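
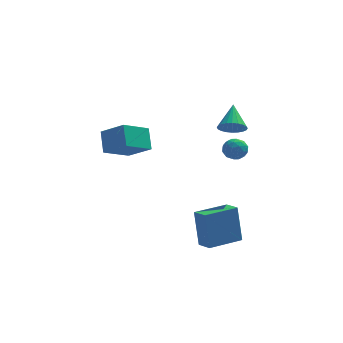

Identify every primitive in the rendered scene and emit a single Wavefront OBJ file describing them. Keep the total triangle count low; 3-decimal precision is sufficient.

v 2.036 2.476 -0.363
v 2.598 2.226 0.021
v 1.582 1.394 -0.401
v 2.144 1.144 -0.017
v 1.657 1.581 0.296
v 1.937 2.249 0.32
v 2.243 1.371 -0.7
v 2.523 2.039 -0.676
v 2.726 1.543 -0.187
v 2.364 1.673 0.428
v 1.816 1.947 -0.808
v 1.454 2.077 -0.193
v 2.357 2.446 -0.167
v 1.823 1.174 -0.213
v 1.537 1.431 -0.029
v 1.867 1.284 0.197
v 1.968 2.46 0.008
v 2.299 2.313 0.234
v 1.745 1.934 0.395
v 1.881 1.307 -0.614
v 2.212 1.16 -0.388
v 2.313 2.336 -0.577
v 2.643 2.189 -0.351
v 2.435 1.686 -0.775
v 2.763 1.898 -0.064
v 2.496 1.262 -0.087
v 2.554 1.395 -0.488
v 2.719 1.788 -0.473
v 2.55 1.974 0.298
v 2.283 1.338 0.275
v 1.996 1.595 0.459
v 2.161 1.988 0.473
v 2.625 1.572 0.175
v 1.897 2.282 -0.655
v 1.63 1.646 -0.678
v 2.019 1.632 -0.853
v 2.184 2.025 -0.839
v 1.684 2.358 -0.293
v 1.417 1.722 -0.316
v 1.461 1.832 0.093
v 1.626 2.225 0.108
v 1.555 2.048 -0.555
v -4.682 -1.786 1.778
v -3.553 -2.514 2.648
v -4.799 -0.834 2.728
v -3.67 -1.561 3.597
v -3.43 -0.819 0.963
v -2.301 -1.546 1.832
v -3.547 0.134 1.912
v -2.418 -0.594 2.782
v 1.976 2.596 0.955
v 2.312 3.024 0.369
v 2.104 3.904 1.985
v 2.01 3.088 0.325
v 1.702 3.077 0.378
v 1.436 2.993 0.518
v 1.253 2.848 0.724
v 1.179 2.665 0.966
v 1.227 2.471 1.206
v 1.389 2.296 1.408
v 1.64 2.167 1.541
v 1.943 2.103 1.585
v 2.25 2.115 1.532
v 2.516 2.199 1.392
v 2.7 2.344 1.185
v 2.773 2.527 0.944
v 2.725 2.721 0.704
v 2.564 2.895 0.502
v 0.044 -2.126 -4.872
v -0.178 -1.558 -2.82
v 1.746 -1.138 -4.961
v 1.524 -0.571 -2.909
v 0.536 -2.949 -4.591
v 0.314 -2.382 -2.539
v 2.238 -1.962 -4.68
v 2.016 -1.394 -2.628
f 1 38 17
f 38 12 41
f 17 41 6
f 38 41 17
f 1 17 13
f 17 6 18
f 13 18 2
f 17 18 13
f 1 13 22
f 13 2 23
f 22 23 8
f 13 23 22
f 1 22 34
f 22 8 37
f 34 37 11
f 22 37 34
f 1 34 38
f 34 11 42
f 38 42 12
f 34 42 38
f 2 18 29
f 18 6 32
f 29 32 10
f 18 32 29
f 6 41 19
f 41 12 40
f 19 40 5
f 41 40 19
f 12 42 39
f 42 11 35
f 39 35 3
f 42 35 39
f 11 37 36
f 37 8 24
f 36 24 7
f 37 24 36
f 8 23 28
f 23 2 25
f 28 25 9
f 23 25 28
f 4 30 16
f 30 10 31
f 16 31 5
f 30 31 16
f 4 16 14
f 16 5 15
f 14 15 3
f 16 15 14
f 4 14 21
f 14 3 20
f 21 20 7
f 14 20 21
f 4 21 26
f 21 7 27
f 26 27 9
f 21 27 26
f 4 26 30
f 26 9 33
f 30 33 10
f 26 33 30
f 5 31 19
f 31 10 32
f 19 32 6
f 31 32 19
f 3 15 39
f 15 5 40
f 39 40 12
f 15 40 39
f 7 20 36
f 20 3 35
f 36 35 11
f 20 35 36
f 9 27 28
f 27 7 24
f 28 24 8
f 27 24 28
f 10 33 29
f 33 9 25
f 29 25 2
f 33 25 29
f 44 46 43
f 47 44 43
f 43 46 45
f 45 47 43
f 44 50 46
f 48 44 47
f 48 50 44
f 46 50 45
f 49 47 45
f 45 50 49
f 49 48 47
f 50 48 49
f 52 51 54
f 52 54 53
f 54 51 55
f 54 55 53
f 55 51 56
f 55 56 53
f 56 51 57
f 56 57 53
f 57 51 58
f 57 58 53
f 58 51 59
f 58 59 53
f 59 51 60
f 59 60 53
f 60 51 61
f 60 61 53
f 61 51 62
f 61 62 53
f 62 51 63
f 62 63 53
f 63 51 64
f 63 64 53
f 64 51 65
f 64 65 53
f 65 51 66
f 65 66 53
f 66 51 67
f 66 67 53
f 67 51 68
f 67 68 53
f 68 51 52
f 68 52 53
f 70 72 69
f 73 70 69
f 69 72 71
f 71 73 69
f 70 76 72
f 74 70 73
f 74 76 70
f 72 76 71
f 75 73 71
f 71 76 75
f 75 74 73
f 76 74 75



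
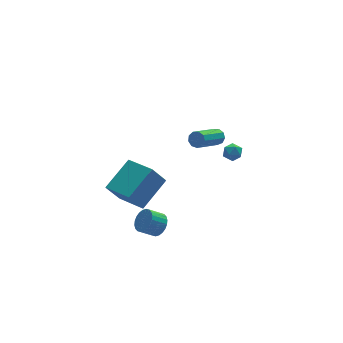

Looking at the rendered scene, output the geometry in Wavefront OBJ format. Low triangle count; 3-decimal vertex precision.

v 3.705 3.943 1.332
v 4.054 3.772 1.735
v 2.405 2.886 2.791
v 2.055 3.057 2.388
v 3.92 4.121 1.817
v 2.27 3.236 2.874
v 3.685 4.387 1.673
v 2.035 3.501 2.729
v 3.459 4.445 1.368
v 1.809 3.559 2.425
v 3.348 4.268 1.047
v 1.699 3.382 2.104
v 3.405 3.939 0.859
v 1.755 3.053 1.916
v 3.601 3.612 0.892
v 1.951 2.726 1.949
v 3.847 3.44 1.131
v 2.197 2.554 2.187
v 4.026 3.503 1.464
v 2.376 2.617 2.52
v -3.3 -2.152 2.724
v -4.069 -2.106 3.929
v -3.94 -0.351 2.247
v -4.709 -0.305 3.452
v -1.611 -1.275 3.768
v -2.38 -1.229 4.973
v -2.251 0.526 3.291
v -3.02 0.572 4.496
v 3.713 2.789 1.159
v 4.32 2.631 1.028
v 3.54 1.829 1.512
v 4.147 1.671 1.381
v 4.018 2.083 1.855
v 4.125 2.676 1.637
v 3.735 1.784 0.903
v 3.842 2.377 0.685
v 4.334 2.01 0.87
v 4.509 2.195 1.458
v 3.351 2.265 1.082
v 3.526 2.45 1.67
v -2.316 -1.867 0.64
v -1.92 -2.174 1.198
v -2.748 -2.08 1.838
v -3.144 -1.773 1.28
v -1.86 -1.89 1.235
v -2.687 -1.796 1.874
v -1.869 -1.603 1.181
v -2.696 -1.509 1.82
v -1.946 -1.356 1.045
v -2.773 -1.261 1.684
v -2.079 -1.186 0.847
v -2.907 -1.092 1.486
v -2.249 -1.121 0.618
v -3.076 -1.026 1.257
v -2.428 -1.168 0.392
v -3.256 -1.074 1.031
v -2.591 -1.323 0.204
v -3.419 -1.228 0.843
v -2.712 -1.56 0.082
v -3.54 -1.466 0.722
v -2.773 -1.844 0.046
v -3.6 -1.75 0.685
v -2.764 -2.131 0.1
v -3.591 -2.037 0.739
v -2.687 -2.379 0.236
v -3.514 -2.284 0.875
v -2.553 -2.548 0.434
v -3.381 -2.454 1.073
v -2.384 -2.614 0.663
v -3.211 -2.519 1.302
v -2.204 -2.566 0.889
v -3.032 -2.472 1.528
v -2.041 -2.412 1.077
v -2.869 -2.317 1.716
f 2 1 5
f 2 5 3
f 3 5 6
f 3 6 4
f 5 1 7
f 5 7 6
f 6 7 8
f 6 8 4
f 7 1 9
f 7 9 8
f 8 9 10
f 8 10 4
f 9 1 11
f 9 11 10
f 10 11 12
f 10 12 4
f 11 1 13
f 11 13 12
f 12 13 14
f 12 14 4
f 13 1 15
f 13 15 14
f 14 15 16
f 14 16 4
f 15 1 17
f 15 17 16
f 16 17 18
f 16 18 4
f 17 1 19
f 17 19 18
f 18 19 20
f 18 20 4
f 19 1 2
f 19 2 20
f 20 2 3
f 20 3 4
f 22 24 21
f 25 22 21
f 21 24 23
f 23 25 21
f 22 28 24
f 26 22 25
f 26 28 22
f 24 28 23
f 27 25 23
f 23 28 27
f 27 26 25
f 28 26 27
f 29 40 34
f 29 34 30
f 29 30 36
f 29 36 39
f 29 39 40
f 30 34 38
f 34 40 33
f 40 39 31
f 39 36 35
f 36 30 37
f 32 38 33
f 32 33 31
f 32 31 35
f 32 35 37
f 32 37 38
f 33 38 34
f 31 33 40
f 35 31 39
f 37 35 36
f 38 37 30
f 42 41 45
f 42 45 43
f 43 45 46
f 43 46 44
f 45 41 47
f 45 47 46
f 46 47 48
f 46 48 44
f 47 41 49
f 47 49 48
f 48 49 50
f 48 50 44
f 49 41 51
f 49 51 50
f 50 51 52
f 50 52 44
f 51 41 53
f 51 53 52
f 52 53 54
f 52 54 44
f 53 41 55
f 53 55 54
f 54 55 56
f 54 56 44
f 55 41 57
f 55 57 56
f 56 57 58
f 56 58 44
f 57 41 59
f 57 59 58
f 58 59 60
f 58 60 44
f 59 41 61
f 59 61 60
f 60 61 62
f 60 62 44
f 61 41 63
f 61 63 62
f 62 63 64
f 62 64 44
f 63 41 65
f 63 65 64
f 64 65 66
f 64 66 44
f 65 41 67
f 65 67 66
f 66 67 68
f 66 68 44
f 67 41 69
f 67 69 68
f 68 69 70
f 68 70 44
f 69 41 71
f 69 71 70
f 70 71 72
f 70 72 44
f 71 41 73
f 71 73 72
f 72 73 74
f 72 74 44
f 73 41 42
f 73 42 74
f 74 42 43
f 74 43 44



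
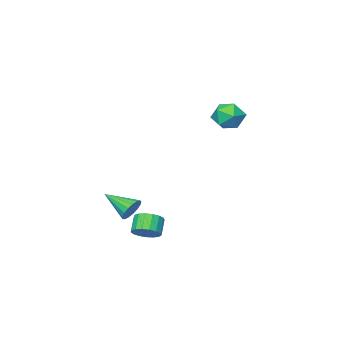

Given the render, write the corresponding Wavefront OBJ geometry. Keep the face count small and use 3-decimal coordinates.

v -1.364 2.52 3.309
v -0.497 2.058 3.581
v -2.203 1.562 4.359
v -1.336 1.1 4.631
v -1.499 2.073 4.892
v -0.981 2.665 4.243
v -1.719 0.955 3.697
v -1.201 1.547 3.048
v -0.716 1.091 3.821
v -0.58 1.782 4.559
v -2.12 1.838 3.381
v -1.984 2.529 4.119
v 3.662 -0.062 -2.215
v 3.918 0.349 -1.603
v 4.258 -1.638 -1.405
v 3.566 0.263 -1.513
v 3.236 0.102 -1.583
v 3.004 -0.096 -1.798
v 2.923 -0.286 -2.109
v 3.011 -0.425 -2.444
v 3.249 -0.481 -2.727
v 3.581 -0.44 -2.892
v 3.932 -0.313 -2.903
v 4.221 -0.129 -2.756
v 4.382 0.071 -2.485
v 4.378 0.241 -2.152
v 4.211 0.341 -1.834
v 3.821 1.349 -3.401
v 4.321 1.667 -2.849
v 3.739 1.19 -2.047
v 3.239 0.871 -2.599
v 4.044 1.936 -2.89
v 3.462 1.459 -2.088
v 3.716 2.07 -3.048
v 3.134 1.593 -2.246
v 3.413 2.039 -3.287
v 2.831 1.562 -2.485
v 3.203 1.849 -3.552
v 2.62 1.372 -2.75
v 3.134 1.545 -3.783
v 2.552 1.068 -2.98
v 3.223 1.196 -3.926
v 2.641 0.719 -3.123
v 3.449 0.882 -3.949
v 2.867 0.405 -3.146
v 3.76 0.675 -3.846
v 3.178 0.197 -3.044
v 4.085 0.622 -3.642
v 3.503 0.145 -2.84
v 4.35 0.735 -3.382
v 3.768 0.258 -2.58
v 4.493 0.989 -3.127
v 3.911 0.512 -2.325
v 4.483 1.326 -2.935
v 3.901 0.849 -2.132
f 1 12 6
f 1 6 2
f 1 2 8
f 1 8 11
f 1 11 12
f 2 6 10
f 6 12 5
f 12 11 3
f 11 8 7
f 8 2 9
f 4 10 5
f 4 5 3
f 4 3 7
f 4 7 9
f 4 9 10
f 5 10 6
f 3 5 12
f 7 3 11
f 9 7 8
f 10 9 2
f 14 13 16
f 14 16 15
f 16 13 17
f 16 17 15
f 17 13 18
f 17 18 15
f 18 13 19
f 18 19 15
f 19 13 20
f 19 20 15
f 20 13 21
f 20 21 15
f 21 13 22
f 21 22 15
f 22 13 23
f 22 23 15
f 23 13 24
f 23 24 15
f 24 13 25
f 24 25 15
f 25 13 26
f 25 26 15
f 26 13 27
f 26 27 15
f 27 13 14
f 27 14 15
f 29 28 32
f 29 32 30
f 30 32 33
f 30 33 31
f 32 28 34
f 32 34 33
f 33 34 35
f 33 35 31
f 34 28 36
f 34 36 35
f 35 36 37
f 35 37 31
f 36 28 38
f 36 38 37
f 37 38 39
f 37 39 31
f 38 28 40
f 38 40 39
f 39 40 41
f 39 41 31
f 40 28 42
f 40 42 41
f 41 42 43
f 41 43 31
f 42 28 44
f 42 44 43
f 43 44 45
f 43 45 31
f 44 28 46
f 44 46 45
f 45 46 47
f 45 47 31
f 46 28 48
f 46 48 47
f 47 48 49
f 47 49 31
f 48 28 50
f 48 50 49
f 49 50 51
f 49 51 31
f 50 28 52
f 50 52 51
f 51 52 53
f 51 53 31
f 52 28 54
f 52 54 53
f 53 54 55
f 53 55 31
f 54 28 29
f 54 29 55
f 55 29 30
f 55 30 31



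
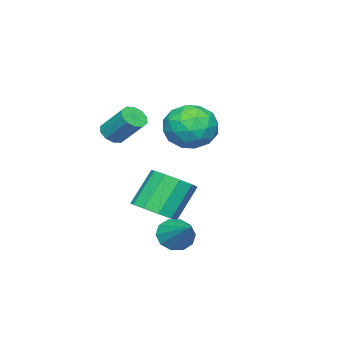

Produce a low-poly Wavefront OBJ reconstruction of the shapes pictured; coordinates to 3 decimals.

v -2.653 0.756 0.077
v -2.215 1.435 -0.822
v -1.145 -0.475 -0.118
v -0.707 0.204 -1.017
v -0.701 0.625 0.116
v -1.633 1.386 0.237
v -1.727 -0.426 -1.177
v -2.659 0.335 -1.056
v -1.643 0.705 -1.597
v -1.009 1.354 -0.798
v -2.351 -0.394 -0.142
v -1.717 0.255 0.657
v -2.566 1.204 -0.355
v -0.794 -0.244 -0.585
v -0.79 0.004 0.081
v -0.533 0.403 -0.447
v -2.224 1.175 0.267
v -1.967 1.574 -0.262
v -1.077 1.098 0.29
v -1.393 -0.614 -0.678
v -1.136 -0.215 -1.207
v -2.827 0.557 -0.493
v -2.57 0.956 -1.021
v -2.283 -0.138 -1.23
v -1.973 1.173 -1.34
v -1.086 0.45 -1.454
v -1.686 0.079 -1.548
v -2.233 0.527 -1.477
v -1.6 1.555 -0.87
v -0.714 0.831 -0.985
v -0.71 1.079 -0.319
v -1.258 1.526 -0.248
v -1.264 1.126 -1.326
v -2.646 0.129 0.045
v -1.76 -0.595 -0.07
v -2.102 -0.566 -0.692
v -2.65 -0.119 -0.621
v -2.274 0.51 0.514
v -1.387 -0.213 0.4
v -1.127 0.433 0.537
v -1.674 0.881 0.608
v -2.096 -0.166 0.386
v 2.797 2.687 -4.394
v 3.404 2.19 -4.297
v 3.663 3.933 -3.426
v 3.484 2.449 -4.703
v 3.303 2.799 -4.991
v 2.928 3.106 -5.051
v 2.503 3.253 -4.86
v 2.191 3.183 -4.491
v 2.11 2.924 -4.085
v 2.292 2.574 -3.797
v 2.667 2.267 -3.738
v 3.092 2.121 -3.928
v 2.645 1.59 -3.499
v 3.472 1.725 -3.011
v 2.522 2.045 -1.492
v 1.695 1.91 -1.981
v 3.298 2.255 -3.231
v 2.348 2.575 -1.712
v 2.875 2.53 -3.554
v 1.925 2.851 -2.035
v 2.364 2.447 -3.856
v 1.414 2.767 -2.337
v 1.96 2.036 -4.022
v 1.01 2.357 -2.503
v 1.818 1.455 -3.988
v 0.868 1.775 -2.469
v 1.992 0.925 -3.768
v 1.042 1.245 -2.249
v 2.415 0.649 -3.445
v 1.465 0.97 -1.926
v 2.926 0.733 -3.143
v 1.976 1.053 -1.624
v 3.33 1.143 -2.977
v 2.38 1.464 -1.458
v 1.28 -1.199 -0.276
v 1.586 -1.585 0.084
v 1.706 -0.486 1.157
v 1.4 -0.101 0.796
v 1.836 -1.402 -0.131
v 1.957 -0.304 0.942
v 1.874 -1.142 -0.401
v 1.995 -0.044 0.671
v 1.685 -0.904 -0.624
v 1.806 0.194 0.449
v 1.341 -0.779 -0.714
v 1.462 0.32 0.359
v 0.974 -0.814 -0.637
v 1.094 0.285 0.436
v 0.723 -0.996 -0.422
v 0.844 0.102 0.651
v 0.685 -1.256 -0.151
v 0.806 -0.158 0.921
v 0.874 -1.494 0.071
v 0.995 -0.396 1.144
v 1.218 -1.62 0.161
v 1.339 -0.521 1.234
f 1 38 17
f 38 12 41
f 17 41 6
f 38 41 17
f 1 17 13
f 17 6 18
f 13 18 2
f 17 18 13
f 1 13 22
f 13 2 23
f 22 23 8
f 13 23 22
f 1 22 34
f 22 8 37
f 34 37 11
f 22 37 34
f 1 34 38
f 34 11 42
f 38 42 12
f 34 42 38
f 2 18 29
f 18 6 32
f 29 32 10
f 18 32 29
f 6 41 19
f 41 12 40
f 19 40 5
f 41 40 19
f 12 42 39
f 42 11 35
f 39 35 3
f 42 35 39
f 11 37 36
f 37 8 24
f 36 24 7
f 37 24 36
f 8 23 28
f 23 2 25
f 28 25 9
f 23 25 28
f 4 30 16
f 30 10 31
f 16 31 5
f 30 31 16
f 4 16 14
f 16 5 15
f 14 15 3
f 16 15 14
f 4 14 21
f 14 3 20
f 21 20 7
f 14 20 21
f 4 21 26
f 21 7 27
f 26 27 9
f 21 27 26
f 4 26 30
f 26 9 33
f 30 33 10
f 26 33 30
f 5 31 19
f 31 10 32
f 19 32 6
f 31 32 19
f 3 15 39
f 15 5 40
f 39 40 12
f 15 40 39
f 7 20 36
f 20 3 35
f 36 35 11
f 20 35 36
f 9 27 28
f 27 7 24
f 28 24 8
f 27 24 28
f 10 33 29
f 33 9 25
f 29 25 2
f 33 25 29
f 44 43 46
f 44 46 45
f 46 43 47
f 46 47 45
f 47 43 48
f 47 48 45
f 48 43 49
f 48 49 45
f 49 43 50
f 49 50 45
f 50 43 51
f 50 51 45
f 51 43 52
f 51 52 45
f 52 43 53
f 52 53 45
f 53 43 54
f 53 54 45
f 54 43 44
f 54 44 45
f 56 55 59
f 56 59 57
f 57 59 60
f 57 60 58
f 59 55 61
f 59 61 60
f 60 61 62
f 60 62 58
f 61 55 63
f 61 63 62
f 62 63 64
f 62 64 58
f 63 55 65
f 63 65 64
f 64 65 66
f 64 66 58
f 65 55 67
f 65 67 66
f 66 67 68
f 66 68 58
f 67 55 69
f 67 69 68
f 68 69 70
f 68 70 58
f 69 55 71
f 69 71 70
f 70 71 72
f 70 72 58
f 71 55 73
f 71 73 72
f 72 73 74
f 72 74 58
f 73 55 75
f 73 75 74
f 74 75 76
f 74 76 58
f 75 55 56
f 75 56 76
f 76 56 57
f 76 57 58
f 78 77 81
f 78 81 79
f 79 81 82
f 79 82 80
f 81 77 83
f 81 83 82
f 82 83 84
f 82 84 80
f 83 77 85
f 83 85 84
f 84 85 86
f 84 86 80
f 85 77 87
f 85 87 86
f 86 87 88
f 86 88 80
f 87 77 89
f 87 89 88
f 88 89 90
f 88 90 80
f 89 77 91
f 89 91 90
f 90 91 92
f 90 92 80
f 91 77 93
f 91 93 92
f 92 93 94
f 92 94 80
f 93 77 95
f 93 95 94
f 94 95 96
f 94 96 80
f 95 77 97
f 95 97 96
f 96 97 98
f 96 98 80
f 97 77 78
f 97 78 98
f 98 78 79
f 98 79 80



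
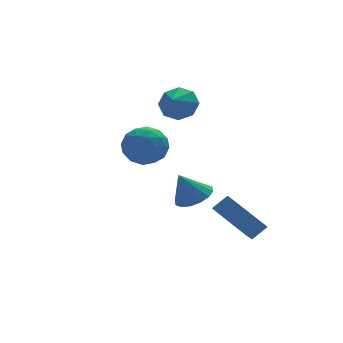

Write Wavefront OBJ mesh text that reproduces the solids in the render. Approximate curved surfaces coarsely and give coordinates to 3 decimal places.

v 1.251 0.835 -3.696
v 1.696 1.56 -3.567
v 0.649 0.985 -2.464
v 1.32 1.689 -3.766
v 0.925 1.59 -3.947
v 0.618 1.289 -4.061
v 0.48 0.866 -4.077
v 0.549 0.435 -3.991
v 0.806 0.111 -3.826
v 1.182 -0.019 -3.626
v 1.577 0.08 -3.445
v 1.884 0.381 -3.332
v 2.022 0.804 -3.316
v 1.953 1.236 -3.402
v 1.012 1.861 1.067
v 1.702 1.393 1.17
v 0.428 1.139 1.693
v 1.638 1.841 1.627
v 1.207 2.301 1.755
v 0.662 2.503 1.481
v 0.322 2.329 0.964
v 0.386 1.881 0.507
v 0.816 1.421 0.378
v 1.361 1.219 0.653
v -1.982 -1.822 0.552
v -1.373 -1.819 1.276
v -2.727 -3.001 1.184
v -2.118 -2.998 1.908
v -2.732 -2.286 1.804
v -2.272 -1.557 1.413
v -1.828 -3.263 1.047
v -1.368 -2.534 0.656
v -1.278 -2.71 1.582
v -1.836 -2.106 2.05
v -2.264 -2.714 0.41
v -2.822 -2.11 0.878
v -1.612 -1.717 0.858
v -2.488 -3.103 1.602
v -2.849 -2.684 1.54
v -2.491 -2.682 1.966
v -2.14 -1.563 0.939
v -1.782 -1.561 1.364
v -2.581 -1.836 1.675
v -2.318 -3.259 1.096
v -1.96 -3.257 1.521
v -1.609 -2.138 0.494
v -1.251 -2.136 0.92
v -1.519 -2.984 0.785
v -1.198 -2.239 1.464
v -1.636 -2.932 1.835
v -1.466 -3.087 1.329
v -1.195 -2.659 1.1
v -1.526 -1.884 1.739
v -1.964 -2.577 2.11
v -2.325 -2.158 2.049
v -2.055 -1.73 1.819
v -1.47 -2.407 1.918
v -2.136 -2.243 0.35
v -2.574 -2.936 0.721
v -2.045 -3.09 0.641
v -1.775 -2.662 0.411
v -2.464 -1.888 0.625
v -2.902 -2.581 0.996
v -2.905 -2.161 1.36
v -2.634 -1.733 1.131
v -2.63 -2.413 0.542
v 1.489 -3.743 -3.609
v 2.136 -3.721 -3.074
v 0.7 -2.276 -2.714
v 1.347 -2.255 -2.179
v 2.053 -3.005 -4.321
v 2.7 -2.984 -3.786
v 1.264 -1.539 -3.426
v 1.911 -1.517 -2.891
f 2 1 4
f 2 4 3
f 4 1 5
f 4 5 3
f 5 1 6
f 5 6 3
f 6 1 7
f 6 7 3
f 7 1 8
f 7 8 3
f 8 1 9
f 8 9 3
f 9 1 10
f 9 10 3
f 10 1 11
f 10 11 3
f 11 1 12
f 11 12 3
f 12 1 13
f 12 13 3
f 13 1 14
f 13 14 3
f 14 1 2
f 14 2 3
f 16 15 18
f 16 18 17
f 18 15 19
f 18 19 17
f 19 15 20
f 19 20 17
f 20 15 21
f 20 21 17
f 21 15 22
f 21 22 17
f 22 15 23
f 22 23 17
f 23 15 24
f 23 24 17
f 24 15 16
f 24 16 17
f 25 62 41
f 62 36 65
f 41 65 30
f 62 65 41
f 25 41 37
f 41 30 42
f 37 42 26
f 41 42 37
f 25 37 46
f 37 26 47
f 46 47 32
f 37 47 46
f 25 46 58
f 46 32 61
f 58 61 35
f 46 61 58
f 25 58 62
f 58 35 66
f 62 66 36
f 58 66 62
f 26 42 53
f 42 30 56
f 53 56 34
f 42 56 53
f 30 65 43
f 65 36 64
f 43 64 29
f 65 64 43
f 36 66 63
f 66 35 59
f 63 59 27
f 66 59 63
f 35 61 60
f 61 32 48
f 60 48 31
f 61 48 60
f 32 47 52
f 47 26 49
f 52 49 33
f 47 49 52
f 28 54 40
f 54 34 55
f 40 55 29
f 54 55 40
f 28 40 38
f 40 29 39
f 38 39 27
f 40 39 38
f 28 38 45
f 38 27 44
f 45 44 31
f 38 44 45
f 28 45 50
f 45 31 51
f 50 51 33
f 45 51 50
f 28 50 54
f 50 33 57
f 54 57 34
f 50 57 54
f 29 55 43
f 55 34 56
f 43 56 30
f 55 56 43
f 27 39 63
f 39 29 64
f 63 64 36
f 39 64 63
f 31 44 60
f 44 27 59
f 60 59 35
f 44 59 60
f 33 51 52
f 51 31 48
f 52 48 32
f 51 48 52
f 34 57 53
f 57 33 49
f 53 49 26
f 57 49 53
f 68 70 67
f 71 68 67
f 67 70 69
f 69 71 67
f 68 74 70
f 72 68 71
f 72 74 68
f 70 74 69
f 73 71 69
f 69 74 73
f 73 72 71
f 74 72 73



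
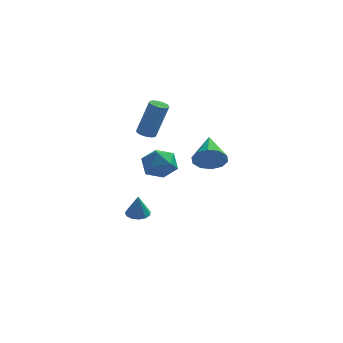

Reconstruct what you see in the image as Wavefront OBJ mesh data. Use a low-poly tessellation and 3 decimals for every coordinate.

v 0.362 -0.938 1.115
v 0.914 -0.541 0.494
v 0.018 0.778 1.905
v 0.387 -0.548 0.281
v -0.15 -0.705 0.387
v -0.49 -0.95 0.77
v -0.505 -1.191 1.285
v -0.189 -1.335 1.735
v 0.338 -1.327 1.948
v 0.875 -1.17 1.842
v 1.215 -0.925 1.459
v 1.23 -0.684 0.944
v -3.318 1.35 1.649
v -2.814 1.368 1.486
v -2.158 1.509 3.528
v -2.662 1.49 3.691
v -2.863 1.569 1.488
v -2.207 1.71 3.53
v -2.982 1.737 1.514
v -2.326 1.877 3.557
v -3.152 1.845 1.561
v -2.495 1.986 3.604
v -3.347 1.878 1.622
v -2.69 2.019 3.664
v -3.537 1.831 1.686
v -2.881 1.971 3.729
v -3.695 1.71 1.745
v -3.038 1.851 3.787
v -3.795 1.535 1.789
v -3.138 1.675 3.832
v -3.822 1.331 1.812
v -3.166 1.472 3.854
v -3.773 1.13 1.81
v -3.117 1.271 3.852
v -3.654 0.963 1.783
v -2.998 1.103 3.826
v -3.485 0.854 1.736
v -2.828 0.995 3.779
v -3.29 0.821 1.676
v -2.633 0.962 3.718
v -3.099 0.869 1.611
v -2.443 1.009 3.654
v -2.942 0.989 1.553
v -2.285 1.13 3.595
v -2.842 1.165 1.508
v -2.185 1.305 3.551
v -3.922 2.02 -4.484
v -3.417 1.596 -4.604
v -3.838 1.74 -3.136
v -3.26 1.935 -4.544
v -3.314 2.3 -4.465
v -3.561 2.576 -4.392
v -3.922 2.676 -4.349
v -4.284 2.567 -4.348
v -4.531 2.284 -4.391
v -4.584 1.918 -4.464
v -4.428 1.583 -4.543
v -4.111 1.388 -4.603
v -3.734 1.392 -4.626
v -2.486 3.055 -0.951
v -1.849 2.243 -1.15
v -3.711 1.977 -0.47
v -3.074 1.165 -0.669
v -2.87 1.806 0.138
v -2.113 2.473 -0.159
v -3.447 1.747 -1.461
v -2.69 2.414 -1.758
v -2.443 1.435 -1.466
v -2.087 1.471 -0.477
v -3.473 2.749 -1.143
v -3.117 2.785 -0.154
f 2 1 4
f 2 4 3
f 4 1 5
f 4 5 3
f 5 1 6
f 5 6 3
f 6 1 7
f 6 7 3
f 7 1 8
f 7 8 3
f 8 1 9
f 8 9 3
f 9 1 10
f 9 10 3
f 10 1 11
f 10 11 3
f 11 1 12
f 11 12 3
f 12 1 2
f 12 2 3
f 14 13 17
f 14 17 15
f 15 17 18
f 15 18 16
f 17 13 19
f 17 19 18
f 18 19 20
f 18 20 16
f 19 13 21
f 19 21 20
f 20 21 22
f 20 22 16
f 21 13 23
f 21 23 22
f 22 23 24
f 22 24 16
f 23 13 25
f 23 25 24
f 24 25 26
f 24 26 16
f 25 13 27
f 25 27 26
f 26 27 28
f 26 28 16
f 27 13 29
f 27 29 28
f 28 29 30
f 28 30 16
f 29 13 31
f 29 31 30
f 30 31 32
f 30 32 16
f 31 13 33
f 31 33 32
f 32 33 34
f 32 34 16
f 33 13 35
f 33 35 34
f 34 35 36
f 34 36 16
f 35 13 37
f 35 37 36
f 36 37 38
f 36 38 16
f 37 13 39
f 37 39 38
f 38 39 40
f 38 40 16
f 39 13 41
f 39 41 40
f 40 41 42
f 40 42 16
f 41 13 43
f 41 43 42
f 42 43 44
f 42 44 16
f 43 13 45
f 43 45 44
f 44 45 46
f 44 46 16
f 45 13 14
f 45 14 46
f 46 14 15
f 46 15 16
f 48 47 50
f 48 50 49
f 50 47 51
f 50 51 49
f 51 47 52
f 51 52 49
f 52 47 53
f 52 53 49
f 53 47 54
f 53 54 49
f 54 47 55
f 54 55 49
f 55 47 56
f 55 56 49
f 56 47 57
f 56 57 49
f 57 47 58
f 57 58 49
f 58 47 59
f 58 59 49
f 59 47 48
f 59 48 49
f 60 71 65
f 60 65 61
f 60 61 67
f 60 67 70
f 60 70 71
f 61 65 69
f 65 71 64
f 71 70 62
f 70 67 66
f 67 61 68
f 63 69 64
f 63 64 62
f 63 62 66
f 63 66 68
f 63 68 69
f 64 69 65
f 62 64 71
f 66 62 70
f 68 66 67
f 69 68 61



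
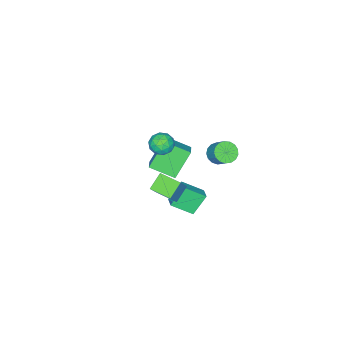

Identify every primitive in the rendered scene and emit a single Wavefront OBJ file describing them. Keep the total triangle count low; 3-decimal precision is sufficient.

v 0.865 -1.062 2.715
v 1.605 -0.971 2.669
v 0.895 -1.789 1.751
v 1.635 -1.698 1.705
v 1.341 -2.081 2.274
v 1.322 -1.632 2.87
v 1.178 -1.128 1.55
v 1.159 -0.679 2.146
v 1.798 -1.011 1.949
v 1.899 -1.601 2.396
v 0.601 -1.159 2.024
v 0.702 -1.749 2.471
v 1.233 -0.953 2.777
v 1.267 -1.807 1.643
v 1.095 -2.033 1.978
v 1.529 -1.979 1.951
v 1.067 -1.341 2.895
v 1.501 -1.288 2.868
v 1.346 -1.94 2.635
v 0.999 -1.472 1.552
v 1.433 -1.419 1.525
v 0.971 -0.781 2.469
v 1.405 -0.727 2.442
v 1.154 -0.82 1.785
v 1.781 -0.923 2.326
v 1.798 -1.35 1.76
v 1.529 -1.015 1.669
v 1.519 -0.751 2.019
v 1.84 -1.269 2.589
v 1.857 -1.696 2.022
v 1.685 -1.922 2.357
v 1.674 -1.658 2.707
v 1.953 -1.293 2.166
v 0.643 -1.064 2.398
v 0.66 -1.491 1.831
v 0.826 -1.102 1.713
v 0.815 -0.838 2.063
v 0.702 -1.41 2.66
v 0.719 -1.837 2.094
v 0.981 -2.009 2.401
v 0.971 -1.745 2.751
v 0.547 -1.467 2.254
v -0.99 -0.258 -3.111
v -0.253 -1.237 -2.336
v -0.485 0.323 -2.857
v 0.252 -0.657 -2.082
v -0.152 -0.503 -4.218
v 0.585 -1.483 -3.443
v 0.353 0.077 -3.964
v 1.09 -0.902 -3.189
v 3.15 0.518 2.053
v 3.891 0.7 3.106
v 3.017 1.746 1.934
v 3.759 1.928 2.987
v 4.021 0.552 1.433
v 4.763 0.734 2.486
v 3.889 1.78 1.314
v 4.63 1.962 2.367
v -3.575 -1.27 -2.419
v -3.108 -0.959 -2.87
v -2.797 -0.18 -2.012
v -3.265 -0.49 -1.561
v -3.401 -0.785 -2.922
v -3.09 -0.006 -2.064
v -3.733 -0.722 -2.859
v -3.423 0.057 -2.001
v -4.03 -0.784 -2.695
v -3.719 -0.005 -1.837
v -4.223 -0.958 -2.468
v -3.912 -0.179 -1.61
v -4.267 -1.203 -2.229
v -3.956 -0.424 -1.371
v -4.153 -1.463 -2.035
v -3.842 -0.684 -1.176
v -3.906 -1.679 -1.928
v -3.595 -0.9 -1.07
v -3.584 -1.801 -1.933
v -3.273 -1.022 -1.075
v -3.26 -1.801 -2.05
v -2.949 -1.022 -1.192
v -3.008 -1.68 -2.252
v -2.697 -0.901 -1.394
v -2.886 -1.465 -2.492
v -2.575 -0.685 -1.633
v -2.922 -1.204 -2.715
v -2.611 -0.425 -1.857
v -1.306 -4.376 -3.407
v -2.473 -4.204 -1.854
v -1.944 -3.015 -4.037
v -3.111 -2.842 -2.484
v -0.509 -3.758 -2.876
v -1.676 -3.585 -1.323
v -1.147 -2.396 -3.506
v -2.314 -2.224 -1.953
f 1 38 17
f 38 12 41
f 17 41 6
f 38 41 17
f 1 17 13
f 17 6 18
f 13 18 2
f 17 18 13
f 1 13 22
f 13 2 23
f 22 23 8
f 13 23 22
f 1 22 34
f 22 8 37
f 34 37 11
f 22 37 34
f 1 34 38
f 34 11 42
f 38 42 12
f 34 42 38
f 2 18 29
f 18 6 32
f 29 32 10
f 18 32 29
f 6 41 19
f 41 12 40
f 19 40 5
f 41 40 19
f 12 42 39
f 42 11 35
f 39 35 3
f 42 35 39
f 11 37 36
f 37 8 24
f 36 24 7
f 37 24 36
f 8 23 28
f 23 2 25
f 28 25 9
f 23 25 28
f 4 30 16
f 30 10 31
f 16 31 5
f 30 31 16
f 4 16 14
f 16 5 15
f 14 15 3
f 16 15 14
f 4 14 21
f 14 3 20
f 21 20 7
f 14 20 21
f 4 21 26
f 21 7 27
f 26 27 9
f 21 27 26
f 4 26 30
f 26 9 33
f 30 33 10
f 26 33 30
f 5 31 19
f 31 10 32
f 19 32 6
f 31 32 19
f 3 15 39
f 15 5 40
f 39 40 12
f 15 40 39
f 7 20 36
f 20 3 35
f 36 35 11
f 20 35 36
f 9 27 28
f 27 7 24
f 28 24 8
f 27 24 28
f 10 33 29
f 33 9 25
f 29 25 2
f 33 25 29
f 44 46 43
f 47 44 43
f 43 46 45
f 45 47 43
f 44 50 46
f 48 44 47
f 48 50 44
f 46 50 45
f 49 47 45
f 45 50 49
f 49 48 47
f 50 48 49
f 52 54 51
f 55 52 51
f 51 54 53
f 53 55 51
f 52 58 54
f 56 52 55
f 56 58 52
f 54 58 53
f 57 55 53
f 53 58 57
f 57 56 55
f 58 56 57
f 60 59 63
f 60 63 61
f 61 63 64
f 61 64 62
f 63 59 65
f 63 65 64
f 64 65 66
f 64 66 62
f 65 59 67
f 65 67 66
f 66 67 68
f 66 68 62
f 67 59 69
f 67 69 68
f 68 69 70
f 68 70 62
f 69 59 71
f 69 71 70
f 70 71 72
f 70 72 62
f 71 59 73
f 71 73 72
f 72 73 74
f 72 74 62
f 73 59 75
f 73 75 74
f 74 75 76
f 74 76 62
f 75 59 77
f 75 77 76
f 76 77 78
f 76 78 62
f 77 59 79
f 77 79 78
f 78 79 80
f 78 80 62
f 79 59 81
f 79 81 80
f 80 81 82
f 80 82 62
f 81 59 83
f 81 83 82
f 82 83 84
f 82 84 62
f 83 59 85
f 83 85 84
f 84 85 86
f 84 86 62
f 85 59 60
f 85 60 86
f 86 60 61
f 86 61 62
f 88 90 87
f 91 88 87
f 87 90 89
f 89 91 87
f 88 94 90
f 92 88 91
f 92 94 88
f 90 94 89
f 93 91 89
f 89 94 93
f 93 92 91
f 94 92 93



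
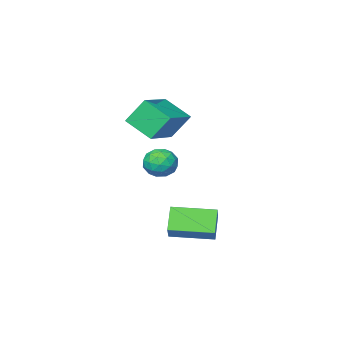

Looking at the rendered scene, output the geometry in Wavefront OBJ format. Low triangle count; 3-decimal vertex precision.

v -2.847 -0.053 -2.86
v -2.299 0.635 -2.088
v -4.278 1.193 -2.954
v -3.73 1.881 -2.182
v -2.27 0.539 -3.798
v -1.722 1.227 -3.026
v -3.701 1.785 -3.892
v -3.153 2.473 -3.12
v -4.069 -1.487 -0.592
v -3.448 -1.487 -1.111
v -4.132 -2.793 -0.669
v -3.511 -2.793 -1.188
v -3.391 -2.594 -0.413
v -3.352 -1.786 -0.365
v -4.228 -2.494 -1.415
v -4.189 -1.686 -1.367
v -3.546 -2.109 -1.62
v -3.029 -2.17 -1
v -4.551 -2.11 -0.78
v -4.034 -2.171 -0.16
v -3.753 -1.372 -0.845
v -3.827 -2.908 -0.935
v -3.757 -2.791 -0.48
v -3.391 -2.79 -0.785
v -3.696 -1.548 -0.406
v -3.331 -1.548 -0.711
v -3.298 -2.199 -0.301
v -4.249 -2.732 -1.069
v -3.884 -2.732 -1.374
v -4.189 -1.49 -0.995
v -3.823 -1.489 -1.3
v -4.282 -2.081 -1.479
v -3.445 -1.737 -1.449
v -3.483 -2.505 -1.494
v -3.904 -2.329 -1.628
v -3.881 -1.855 -1.599
v -3.141 -1.774 -1.085
v -3.178 -2.542 -1.13
v -3.108 -2.424 -0.674
v -3.085 -1.95 -0.646
v -3.199 -2.139 -1.384
v -4.402 -1.738 -0.65
v -4.439 -2.506 -0.695
v -4.495 -2.33 -1.134
v -4.472 -1.856 -1.106
v -4.097 -1.775 -0.286
v -4.135 -2.543 -0.331
v -3.699 -2.425 -0.181
v -3.676 -1.951 -0.152
v -4.381 -2.141 -0.396
v -5.011 -1.661 1.652
v -4.591 -2.885 2.391
v -3.297 -0.732 2.218
v -2.877 -1.956 2.956
v -4.363 -2.144 0.484
v -3.943 -3.368 1.222
v -2.649 -1.215 1.049
v -2.229 -2.439 1.788
f 2 4 1
f 5 2 1
f 1 4 3
f 3 5 1
f 2 8 4
f 6 2 5
f 6 8 2
f 4 8 3
f 7 5 3
f 3 8 7
f 7 6 5
f 8 6 7
f 9 46 25
f 46 20 49
f 25 49 14
f 46 49 25
f 9 25 21
f 25 14 26
f 21 26 10
f 25 26 21
f 9 21 30
f 21 10 31
f 30 31 16
f 21 31 30
f 9 30 42
f 30 16 45
f 42 45 19
f 30 45 42
f 9 42 46
f 42 19 50
f 46 50 20
f 42 50 46
f 10 26 37
f 26 14 40
f 37 40 18
f 26 40 37
f 14 49 27
f 49 20 48
f 27 48 13
f 49 48 27
f 20 50 47
f 50 19 43
f 47 43 11
f 50 43 47
f 19 45 44
f 45 16 32
f 44 32 15
f 45 32 44
f 16 31 36
f 31 10 33
f 36 33 17
f 31 33 36
f 12 38 24
f 38 18 39
f 24 39 13
f 38 39 24
f 12 24 22
f 24 13 23
f 22 23 11
f 24 23 22
f 12 22 29
f 22 11 28
f 29 28 15
f 22 28 29
f 12 29 34
f 29 15 35
f 34 35 17
f 29 35 34
f 12 34 38
f 34 17 41
f 38 41 18
f 34 41 38
f 13 39 27
f 39 18 40
f 27 40 14
f 39 40 27
f 11 23 47
f 23 13 48
f 47 48 20
f 23 48 47
f 15 28 44
f 28 11 43
f 44 43 19
f 28 43 44
f 17 35 36
f 35 15 32
f 36 32 16
f 35 32 36
f 18 41 37
f 41 17 33
f 37 33 10
f 41 33 37
f 52 54 51
f 55 52 51
f 51 54 53
f 53 55 51
f 52 58 54
f 56 52 55
f 56 58 52
f 54 58 53
f 57 55 53
f 53 58 57
f 57 56 55
f 58 56 57



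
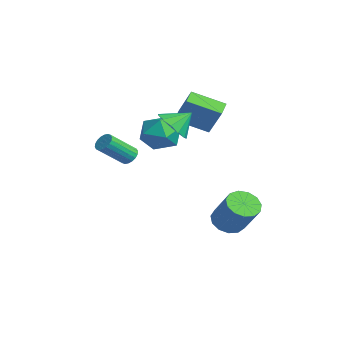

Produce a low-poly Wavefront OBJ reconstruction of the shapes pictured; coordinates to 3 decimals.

v 1.086 0.831 -2.715
v 1.524 1.471 -3.152
v 2.753 1.688 -1.602
v 2.314 1.049 -1.165
v 1.159 1.7 -2.895
v 2.388 1.917 -1.345
v 0.771 1.653 -2.581
v 2 1.87 -1.031
v 0.483 1.345 -2.31
v 1.711 1.562 -0.759
v 0.386 0.875 -2.167
v 1.614 1.092 -0.616
v 0.511 0.39 -2.198
v 1.74 0.607 -0.648
v 0.819 0.046 -2.394
v 2.047 0.263 -0.843
v 1.211 -0.049 -2.691
v 2.44 0.168 -1.141
v 1.564 0.136 -2.997
v 2.792 0.353 -1.446
v 1.765 0.541 -3.212
v 2.993 0.758 -1.662
v 1.75 1.039 -3.27
v 2.978 1.256 -1.72
v -2.596 -0.359 2.684
v -3.263 0.18 3.015
v -1.779 1.105 1.949
v -2.446 1.644 2.281
v -1.654 -0.124 4.199
v -2.321 0.415 4.531
v -0.837 1.34 3.465
v -1.504 1.879 3.796
v -3.345 -1.072 1.946
v -2.609 -0.203 1.817
v -1.931 -2.217 2.303
v -1.195 -1.348 2.174
v -1.904 -1.37 3.074
v -2.778 -0.662 2.854
v -1.762 -1.758 1.266
v -2.636 -1.05 1.046
v -1.63 -0.627 1.398
v -1.719 -0.387 2.515
v -2.821 -2.033 1.605
v -2.91 -1.793 2.722
v -2.312 -2.764 0.787
v -1.871 -2.527 1.015
v -1.748 -3.88 2.181
v -2.188 -4.116 1.953
v -2.056 -2.432 1.144
v -1.933 -3.785 2.31
v -2.292 -2.404 1.203
v -2.169 -3.757 2.368
v -2.532 -2.446 1.179
v -2.409 -3.799 2.344
v -2.728 -2.552 1.077
v -2.605 -3.905 2.243
v -2.842 -2.699 0.918
v -2.719 -4.052 2.084
v -2.85 -2.859 0.733
v -2.727 -4.212 1.899
v -2.752 -3 0.559
v -2.629 -4.353 1.725
v -2.567 -3.095 0.43
v -2.444 -4.448 1.596
v -2.331 -3.123 0.372
v -2.208 -4.476 1.537
v -2.091 -3.081 0.396
v -1.968 -4.434 1.561
v -1.895 -2.975 0.497
v -1.772 -4.328 1.663
v -1.781 -2.828 0.656
v -1.658 -4.181 1.822
v -1.773 -2.668 0.841
v -1.65 -4.021 2.007
v -0.508 -1.343 3.138
v -0.077 -0.799 2.417
v -0.332 -0.417 3.942
v -0.627 -0.68 2.399
v -1.139 -0.771 2.615
v -1.451 -1.043 2.997
v -1.463 -1.411 3.424
v -1.172 -1.758 3.759
v -0.67 -1.973 3.898
v -0.116 -1.988 3.794
v 0.313 -1.798 3.483
v 0.482 -1.464 3.061
v 0.337 -1.092 2.664
f 2 1 5
f 2 5 3
f 3 5 6
f 3 6 4
f 5 1 7
f 5 7 6
f 6 7 8
f 6 8 4
f 7 1 9
f 7 9 8
f 8 9 10
f 8 10 4
f 9 1 11
f 9 11 10
f 10 11 12
f 10 12 4
f 11 1 13
f 11 13 12
f 12 13 14
f 12 14 4
f 13 1 15
f 13 15 14
f 14 15 16
f 14 16 4
f 15 1 17
f 15 17 16
f 16 17 18
f 16 18 4
f 17 1 19
f 17 19 18
f 18 19 20
f 18 20 4
f 19 1 21
f 19 21 20
f 20 21 22
f 20 22 4
f 21 1 23
f 21 23 22
f 22 23 24
f 22 24 4
f 23 1 2
f 23 2 24
f 24 2 3
f 24 3 4
f 26 28 25
f 29 26 25
f 25 28 27
f 27 29 25
f 26 32 28
f 30 26 29
f 30 32 26
f 28 32 27
f 31 29 27
f 27 32 31
f 31 30 29
f 32 30 31
f 33 44 38
f 33 38 34
f 33 34 40
f 33 40 43
f 33 43 44
f 34 38 42
f 38 44 37
f 44 43 35
f 43 40 39
f 40 34 41
f 36 42 37
f 36 37 35
f 36 35 39
f 36 39 41
f 36 41 42
f 37 42 38
f 35 37 44
f 39 35 43
f 41 39 40
f 42 41 34
f 46 45 49
f 46 49 47
f 47 49 50
f 47 50 48
f 49 45 51
f 49 51 50
f 50 51 52
f 50 52 48
f 51 45 53
f 51 53 52
f 52 53 54
f 52 54 48
f 53 45 55
f 53 55 54
f 54 55 56
f 54 56 48
f 55 45 57
f 55 57 56
f 56 57 58
f 56 58 48
f 57 45 59
f 57 59 58
f 58 59 60
f 58 60 48
f 59 45 61
f 59 61 60
f 60 61 62
f 60 62 48
f 61 45 63
f 61 63 62
f 62 63 64
f 62 64 48
f 63 45 65
f 63 65 64
f 64 65 66
f 64 66 48
f 65 45 67
f 65 67 66
f 66 67 68
f 66 68 48
f 67 45 69
f 67 69 68
f 68 69 70
f 68 70 48
f 69 45 71
f 69 71 70
f 70 71 72
f 70 72 48
f 71 45 73
f 71 73 72
f 72 73 74
f 72 74 48
f 73 45 46
f 73 46 74
f 74 46 47
f 74 47 48
f 76 75 78
f 76 78 77
f 78 75 79
f 78 79 77
f 79 75 80
f 79 80 77
f 80 75 81
f 80 81 77
f 81 75 82
f 81 82 77
f 82 75 83
f 82 83 77
f 83 75 84
f 83 84 77
f 84 75 85
f 84 85 77
f 85 75 86
f 85 86 77
f 86 75 87
f 86 87 77
f 87 75 76
f 87 76 77



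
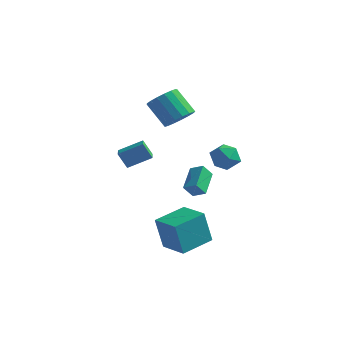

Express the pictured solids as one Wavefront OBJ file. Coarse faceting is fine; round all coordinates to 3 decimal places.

v 2.482 -3.998 -5.299
v 2.028 -4.146 -3.162
v 3.312 -2.029 -4.987
v 2.858 -2.176 -2.85
v 4.182 -4.764 -4.99
v 3.728 -4.911 -2.853
v 5.012 -2.794 -4.678
v 4.558 -2.942 -2.541
v -0.447 3.571 1.062
v 0.096 2.877 1.72
v -1.309 3.175 3.196
v -1.853 3.869 2.538
v 0.31 3.346 1.828
v -1.096 3.644 3.304
v 0.349 3.867 1.76
v -1.056 4.165 3.237
v 0.206 4.32 1.533
v -1.199 4.618 3.009
v -0.086 4.601 1.197
v -1.491 4.899 2.674
v -0.462 4.646 0.831
v -1.867 4.945 2.308
v -0.834 4.445 0.517
v -2.239 4.744 1.994
v -1.117 4.044 0.329
v -2.522 4.342 1.805
v -1.247 3.534 0.308
v -2.653 3.832 1.784
v -1.194 3.033 0.46
v -2.6 3.331 1.936
v -0.97 2.655 0.749
v -2.375 2.953 2.226
v -0.626 2.487 1.111
v -2.031 2.785 2.587
v -0.241 2.567 1.461
v -1.646 2.865 2.937
v 2.129 -0.889 -2.07
v 2.973 -0.873 -1.655
v 1.734 0.748 -1.328
v 2.577 0.763 -0.913
v 2.523 -0.423 -2.887
v 3.366 -0.408 -2.472
v 2.127 1.213 -2.145
v 2.971 1.229 -1.73
v 2.96 2.663 0.12
v 3.691 3.036 -0.538
v 3.049 1.144 -0.642
v 3.78 1.517 -1.3
v 4.008 1.384 -0.282
v 3.953 2.322 0.189
v 2.787 1.858 -1.369
v 2.732 2.796 -0.898
v 3.584 2.538 -1.458
v 4.338 2.245 -0.787
v 2.402 1.935 -0.393
v 3.156 1.642 0.278
v -0.296 -3.178 0.077
v -0.861 -3.269 1.098
v -0.741 -2.368 -0.096
v -1.305 -2.459 0.925
v 0.905 -2.361 0.815
v 0.341 -2.452 1.836
v 0.461 -1.551 0.642
v -0.104 -1.642 1.663
f 2 4 1
f 5 2 1
f 1 4 3
f 3 5 1
f 2 8 4
f 6 2 5
f 6 8 2
f 4 8 3
f 7 5 3
f 3 8 7
f 7 6 5
f 8 6 7
f 10 9 13
f 10 13 11
f 11 13 14
f 11 14 12
f 13 9 15
f 13 15 14
f 14 15 16
f 14 16 12
f 15 9 17
f 15 17 16
f 16 17 18
f 16 18 12
f 17 9 19
f 17 19 18
f 18 19 20
f 18 20 12
f 19 9 21
f 19 21 20
f 20 21 22
f 20 22 12
f 21 9 23
f 21 23 22
f 22 23 24
f 22 24 12
f 23 9 25
f 23 25 24
f 24 25 26
f 24 26 12
f 25 9 27
f 25 27 26
f 26 27 28
f 26 28 12
f 27 9 29
f 27 29 28
f 28 29 30
f 28 30 12
f 29 9 31
f 29 31 30
f 30 31 32
f 30 32 12
f 31 9 33
f 31 33 32
f 32 33 34
f 32 34 12
f 33 9 35
f 33 35 34
f 34 35 36
f 34 36 12
f 35 9 10
f 35 10 36
f 36 10 11
f 36 11 12
f 38 40 37
f 41 38 37
f 37 40 39
f 39 41 37
f 38 44 40
f 42 38 41
f 42 44 38
f 40 44 39
f 43 41 39
f 39 44 43
f 43 42 41
f 44 42 43
f 45 56 50
f 45 50 46
f 45 46 52
f 45 52 55
f 45 55 56
f 46 50 54
f 50 56 49
f 56 55 47
f 55 52 51
f 52 46 53
f 48 54 49
f 48 49 47
f 48 47 51
f 48 51 53
f 48 53 54
f 49 54 50
f 47 49 56
f 51 47 55
f 53 51 52
f 54 53 46
f 58 60 57
f 61 58 57
f 57 60 59
f 59 61 57
f 58 64 60
f 62 58 61
f 62 64 58
f 60 64 59
f 63 61 59
f 59 64 63
f 63 62 61
f 64 62 63



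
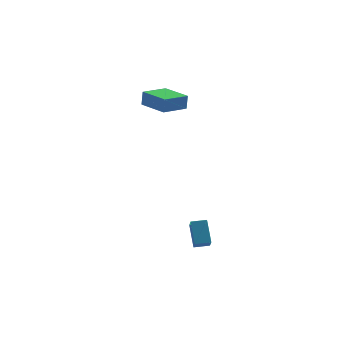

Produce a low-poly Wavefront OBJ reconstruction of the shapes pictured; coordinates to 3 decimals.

v -0.246 1.988 3.479
v -0.182 2.089 4.442
v -1.616 3.388 3.423
v -1.552 3.489 4.385
v 0.972 3.171 3.275
v 1.036 3.272 4.237
v -0.398 4.571 3.218
v -0.334 4.672 4.181
v 1.814 -3.724 -4.182
v 1.936 -4.697 -3.36
v 1.524 -2.756 -2.994
v 1.646 -3.729 -2.171
v 2.694 -3.551 -4.109
v 2.816 -4.524 -3.286
v 2.404 -2.583 -2.92
v 2.526 -3.556 -2.098
f 2 4 1
f 5 2 1
f 1 4 3
f 3 5 1
f 2 8 4
f 6 2 5
f 6 8 2
f 4 8 3
f 7 5 3
f 3 8 7
f 7 6 5
f 8 6 7
f 10 12 9
f 13 10 9
f 9 12 11
f 11 13 9
f 10 16 12
f 14 10 13
f 14 16 10
f 12 16 11
f 15 13 11
f 11 16 15
f 15 14 13
f 16 14 15



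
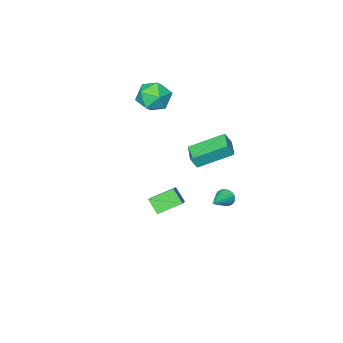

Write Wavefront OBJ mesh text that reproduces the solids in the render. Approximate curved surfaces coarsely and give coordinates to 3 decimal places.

v 2.719 1.439 -1.374
v 2.743 0.725 -0.646
v 1.542 2 -0.787
v 1.566 1.286 -0.058
v 3.854 2.634 -0.242
v 3.878 1.92 0.487
v 2.677 3.195 0.346
v 2.701 2.481 1.074
v -1.537 -2.827 3.796
v -0.852 -2.579 2.967
v -0.688 -4.381 4.033
v -0.003 -4.133 3.204
v 0.049 -3.568 4.151
v -0.475 -2.608 4.004
v -1.065 -4.352 2.996
v -1.589 -3.392 2.849
v -0.56 -3.522 2.472
v 0.129 -3.037 3.186
v -1.669 -3.923 3.814
v -0.98 -3.438 4.528
v -2.529 0.489 -3.335
v -2.276 0.328 -3.831
v -1.111 1.091 -2.805
v -2.351 0.551 -3.883
v -2.457 0.764 -3.841
v -2.576 0.928 -3.71
v -2.686 1.017 -3.515
v -2.77 1.014 -3.289
v -2.812 0.921 -3.071
v -2.805 0.753 -2.898
v -2.75 0.539 -2.801
v -2.657 0.316 -2.796
v -2.542 0.123 -2.885
v -2.425 -0.006 -3.051
v -2.326 -0.05 -3.266
v -2.262 -0.001 -3.494
v -2.244 0.133 -3.694
v -0.294 3.485 3.879
v 0.057 3.35 4.585
v 0.341 4.435 3.747
v 0.692 4.299 4.453
v 1.188 2.361 2.927
v 1.539 2.225 3.633
v 1.823 3.31 2.795
v 2.174 3.175 3.501
f 2 4 1
f 5 2 1
f 1 4 3
f 3 5 1
f 2 8 4
f 6 2 5
f 6 8 2
f 4 8 3
f 7 5 3
f 3 8 7
f 7 6 5
f 8 6 7
f 9 20 14
f 9 14 10
f 9 10 16
f 9 16 19
f 9 19 20
f 10 14 18
f 14 20 13
f 20 19 11
f 19 16 15
f 16 10 17
f 12 18 13
f 12 13 11
f 12 11 15
f 12 15 17
f 12 17 18
f 13 18 14
f 11 13 20
f 15 11 19
f 17 15 16
f 18 17 10
f 22 21 24
f 22 24 23
f 24 21 25
f 24 25 23
f 25 21 26
f 25 26 23
f 26 21 27
f 26 27 23
f 27 21 28
f 27 28 23
f 28 21 29
f 28 29 23
f 29 21 30
f 29 30 23
f 30 21 31
f 30 31 23
f 31 21 32
f 31 32 23
f 32 21 33
f 32 33 23
f 33 21 34
f 33 34 23
f 34 21 35
f 34 35 23
f 35 21 36
f 35 36 23
f 36 21 37
f 36 37 23
f 37 21 22
f 37 22 23
f 39 41 38
f 42 39 38
f 38 41 40
f 40 42 38
f 39 45 41
f 43 39 42
f 43 45 39
f 41 45 40
f 44 42 40
f 40 45 44
f 44 43 42
f 45 43 44



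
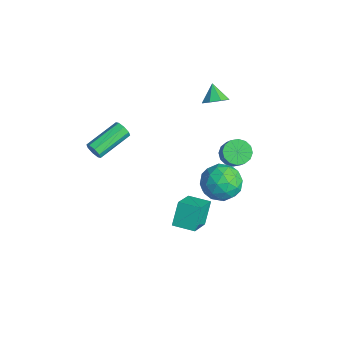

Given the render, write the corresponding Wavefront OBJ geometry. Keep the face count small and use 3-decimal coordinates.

v -1.863 2.431 -0.883
v -1.335 2.911 -1.223
v -0.509 2.728 -0.197
v -1.037 2.249 0.143
v -1.567 3.156 -0.992
v -0.741 2.973 0.034
v -1.879 3.207 -0.732
v -1.052 3.024 0.294
v -2.186 3.05 -0.513
v -1.36 2.867 0.513
v -2.407 2.727 -0.392
v -1.58 2.545 0.634
v -2.482 2.326 -0.403
v -1.656 2.143 0.623
v -2.391 1.952 -0.543
v -1.565 1.769 0.483
v -2.159 1.707 -0.774
v -1.333 1.524 0.252
v -1.848 1.656 -1.034
v -1.021 1.473 -0.008
v -1.54 1.813 -1.253
v -0.714 1.63 -0.227
v -1.32 2.135 -1.374
v -0.493 1.953 -0.348
v -1.244 2.537 -1.363
v -0.418 2.354 -0.337
v -3.166 1.958 -4.487
v -2.564 2.992 -4.204
v -2.036 0.948 -3.196
v -1.434 1.982 -2.913
v -2.61 1.844 -2.579
v -3.308 2.468 -3.376
v -1.292 1.472 -4.024
v -1.99 2.096 -4.821
v -1.406 2.692 -3.918
v -2.22 2.922 -3.025
v -2.38 1.018 -4.375
v -3.194 1.248 -3.482
v -2.964 2.564 -4.458
v -1.636 1.376 -2.942
v -2.327 1.295 -2.745
v -1.973 1.903 -2.579
v -3.402 2.255 -3.972
v -3.048 2.864 -3.806
v -3.075 2.188 -2.851
v -1.552 1.076 -3.594
v -1.198 1.685 -3.428
v -2.627 2.037 -4.821
v -2.273 2.645 -4.655
v -1.525 1.752 -4.549
v -1.93 2.996 -4.124
v -1.265 2.402 -3.366
v -1.182 2.102 -4.018
v -1.592 2.469 -4.487
v -2.408 3.131 -3.599
v -1.744 2.537 -2.841
v -2.435 2.455 -2.644
v -2.846 2.822 -3.113
v -1.728 2.954 -3.431
v -2.856 1.403 -4.559
v -2.192 0.809 -3.801
v -1.754 1.118 -4.287
v -2.165 1.485 -4.756
v -3.335 1.538 -4.034
v -2.67 0.944 -3.276
v -3.008 1.471 -2.913
v -3.418 1.838 -3.382
v -2.872 0.986 -3.969
v -1.228 -0.825 -4.624
v -0.05 -1.967 -3.463
v -1.804 -0.2 -3.424
v -0.626 -1.343 -2.264
v -0.334 0.063 -4.656
v 0.844 -1.08 -3.496
v -0.91 0.687 -3.457
v 0.268 -0.455 -2.296
v -2.805 1.812 3.09
v -2.379 2.372 3.403
v -3.595 1.988 3.85
v -2.74 2.572 2.981
v -3.139 2.326 2.624
v -3.342 1.779 2.539
v -3.231 1.252 2.777
v -2.87 1.052 3.199
v -2.471 1.298 3.556
v -2.268 1.845 3.641
v -3.37 -4.838 1.142
v -3.083 -4.892 1.596
v -3.644 -2.995 2.173
v -3.93 -2.942 1.718
v -2.86 -4.732 1.286
v -3.421 -2.835 1.863
v -2.936 -4.634 0.892
v -3.497 -2.738 1.469
v -3.266 -4.656 0.644
v -3.827 -2.76 1.221
v -3.656 -4.785 0.687
v -4.217 -2.888 1.264
v -3.879 -4.945 0.997
v -4.44 -3.048 1.574
v -3.803 -5.042 1.391
v -4.364 -3.146 1.968
v -3.473 -5.02 1.639
v -4.034 -3.124 2.216
f 2 1 5
f 2 5 3
f 3 5 6
f 3 6 4
f 5 1 7
f 5 7 6
f 6 7 8
f 6 8 4
f 7 1 9
f 7 9 8
f 8 9 10
f 8 10 4
f 9 1 11
f 9 11 10
f 10 11 12
f 10 12 4
f 11 1 13
f 11 13 12
f 12 13 14
f 12 14 4
f 13 1 15
f 13 15 14
f 14 15 16
f 14 16 4
f 15 1 17
f 15 17 16
f 16 17 18
f 16 18 4
f 17 1 19
f 17 19 18
f 18 19 20
f 18 20 4
f 19 1 21
f 19 21 20
f 20 21 22
f 20 22 4
f 21 1 23
f 21 23 22
f 22 23 24
f 22 24 4
f 23 1 25
f 23 25 24
f 24 25 26
f 24 26 4
f 25 1 2
f 25 2 26
f 26 2 3
f 26 3 4
f 27 64 43
f 64 38 67
f 43 67 32
f 64 67 43
f 27 43 39
f 43 32 44
f 39 44 28
f 43 44 39
f 27 39 48
f 39 28 49
f 48 49 34
f 39 49 48
f 27 48 60
f 48 34 63
f 60 63 37
f 48 63 60
f 27 60 64
f 60 37 68
f 64 68 38
f 60 68 64
f 28 44 55
f 44 32 58
f 55 58 36
f 44 58 55
f 32 67 45
f 67 38 66
f 45 66 31
f 67 66 45
f 38 68 65
f 68 37 61
f 65 61 29
f 68 61 65
f 37 63 62
f 63 34 50
f 62 50 33
f 63 50 62
f 34 49 54
f 49 28 51
f 54 51 35
f 49 51 54
f 30 56 42
f 56 36 57
f 42 57 31
f 56 57 42
f 30 42 40
f 42 31 41
f 40 41 29
f 42 41 40
f 30 40 47
f 40 29 46
f 47 46 33
f 40 46 47
f 30 47 52
f 47 33 53
f 52 53 35
f 47 53 52
f 30 52 56
f 52 35 59
f 56 59 36
f 52 59 56
f 31 57 45
f 57 36 58
f 45 58 32
f 57 58 45
f 29 41 65
f 41 31 66
f 65 66 38
f 41 66 65
f 33 46 62
f 46 29 61
f 62 61 37
f 46 61 62
f 35 53 54
f 53 33 50
f 54 50 34
f 53 50 54
f 36 59 55
f 59 35 51
f 55 51 28
f 59 51 55
f 70 72 69
f 73 70 69
f 69 72 71
f 71 73 69
f 70 76 72
f 74 70 73
f 74 76 70
f 72 76 71
f 75 73 71
f 71 76 75
f 75 74 73
f 76 74 75
f 78 77 80
f 78 80 79
f 80 77 81
f 80 81 79
f 81 77 82
f 81 82 79
f 82 77 83
f 82 83 79
f 83 77 84
f 83 84 79
f 84 77 85
f 84 85 79
f 85 77 86
f 85 86 79
f 86 77 78
f 86 78 79
f 88 87 91
f 88 91 89
f 89 91 92
f 89 92 90
f 91 87 93
f 91 93 92
f 92 93 94
f 92 94 90
f 93 87 95
f 93 95 94
f 94 95 96
f 94 96 90
f 95 87 97
f 95 97 96
f 96 97 98
f 96 98 90
f 97 87 99
f 97 99 98
f 98 99 100
f 98 100 90
f 99 87 101
f 99 101 100
f 100 101 102
f 100 102 90
f 101 87 103
f 101 103 102
f 102 103 104
f 102 104 90
f 103 87 88
f 103 88 104
f 104 88 89
f 104 89 90



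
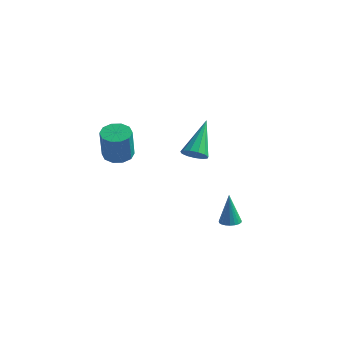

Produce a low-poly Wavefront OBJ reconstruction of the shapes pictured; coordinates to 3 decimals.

v -1.703 -0.477 0.628
v -1.094 -0.834 0.346
v -0.668 -1.439 2.03
v -1.277 -1.083 2.312
v -0.964 -0.399 0.469
v -0.538 -1.005 2.154
v -1.116 0.005 0.653
v -0.691 -0.6 2.337
v -1.493 0.225 0.827
v -1.067 -0.38 2.512
v -1.95 0.177 0.925
v -1.524 -0.428 2.61
v -2.312 -0.121 0.91
v -1.886 -0.726 2.594
v -2.442 -0.555 0.786
v -2.016 -1.161 2.471
v -2.289 -0.96 0.603
v -1.864 -1.565 2.287
v -1.913 -1.18 0.428
v -1.487 -1.785 2.113
v -1.456 -1.132 0.33
v -1.03 -1.737 2.015
v 2.588 2.557 -3.664
v 2.921 2.131 -3.653
v 2.512 2.543 -1.916
v 3.065 2.303 -3.645
v 3.126 2.519 -3.641
v 3.095 2.742 -3.641
v 2.976 2.932 -3.644
v 2.79 3.057 -3.652
v 2.569 3.096 -3.661
v 2.351 3.042 -3.671
v 2.175 2.903 -3.68
v 2.069 2.705 -3.686
v 2.054 2.481 -3.688
v 2.131 2.27 -3.686
v 2.287 2.109 -3.681
v 2.495 2.025 -3.672
v 2.719 2.033 -3.662
v 3.752 -1.527 2.489
v 4.362 -1.556 2.68
v 3.328 -0.173 4.051
v 4.343 -1.287 2.441
v 4.136 -1.094 2.217
v 3.807 -1.038 2.08
v 3.46 -1.138 2.073
v 3.206 -1.362 2.198
v 3.126 -1.638 2.415
v 3.243 -1.879 2.656
v 3.523 -2.008 2.844
v 3.875 -1.985 2.92
v 4.188 -1.816 2.858
f 2 1 5
f 2 5 3
f 3 5 6
f 3 6 4
f 5 1 7
f 5 7 6
f 6 7 8
f 6 8 4
f 7 1 9
f 7 9 8
f 8 9 10
f 8 10 4
f 9 1 11
f 9 11 10
f 10 11 12
f 10 12 4
f 11 1 13
f 11 13 12
f 12 13 14
f 12 14 4
f 13 1 15
f 13 15 14
f 14 15 16
f 14 16 4
f 15 1 17
f 15 17 16
f 16 17 18
f 16 18 4
f 17 1 19
f 17 19 18
f 18 19 20
f 18 20 4
f 19 1 21
f 19 21 20
f 20 21 22
f 20 22 4
f 21 1 2
f 21 2 22
f 22 2 3
f 22 3 4
f 24 23 26
f 24 26 25
f 26 23 27
f 26 27 25
f 27 23 28
f 27 28 25
f 28 23 29
f 28 29 25
f 29 23 30
f 29 30 25
f 30 23 31
f 30 31 25
f 31 23 32
f 31 32 25
f 32 23 33
f 32 33 25
f 33 23 34
f 33 34 25
f 34 23 35
f 34 35 25
f 35 23 36
f 35 36 25
f 36 23 37
f 36 37 25
f 37 23 38
f 37 38 25
f 38 23 39
f 38 39 25
f 39 23 24
f 39 24 25
f 41 40 43
f 41 43 42
f 43 40 44
f 43 44 42
f 44 40 45
f 44 45 42
f 45 40 46
f 45 46 42
f 46 40 47
f 46 47 42
f 47 40 48
f 47 48 42
f 48 40 49
f 48 49 42
f 49 40 50
f 49 50 42
f 50 40 51
f 50 51 42
f 51 40 52
f 51 52 42
f 52 40 41
f 52 41 42



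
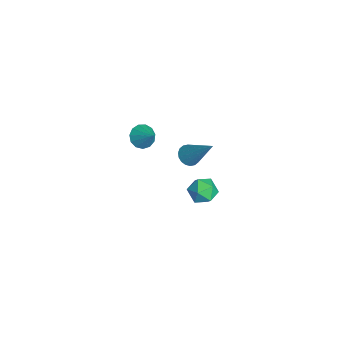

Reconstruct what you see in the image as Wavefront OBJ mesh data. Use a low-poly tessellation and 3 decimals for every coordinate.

v 2.524 -0.703 1.039
v 2.92 -1.153 1.033
v 3.576 0.203 2.681
v 3.029 -0.976 0.866
v 3.038 -0.744 0.733
v 2.944 -0.505 0.66
v 2.768 -0.304 0.663
v 2.543 -0.183 0.74
v 2.314 -0.164 0.877
v 2.127 -0.252 1.045
v 2.018 -0.429 1.213
v 2.009 -0.661 1.346
v 2.103 -0.9 1.418
v 2.279 -1.101 1.416
v 2.504 -1.222 1.338
v 2.733 -1.241 1.202
v 2.345 -2.879 2.782
v 2.696 -2.596 2.287
v 3.135 -2.501 3.558
v 2.452 -2.335 2.407
v 2.174 -2.246 2.647
v 1.95 -2.358 2.93
v 1.852 -2.636 3.166
v 1.91 -2.991 3.28
v 2.106 -3.311 3.236
v 2.378 -3.493 3.048
v 2.64 -3.481 2.776
v 2.807 -3.278 2.506
v 2.828 -2.948 2.323
v 0.523 0.81 -3.325
v 1.134 1.078 -3.837
v 0.906 -0.478 -3.543
v 1.517 -0.21 -4.055
v 1.565 -0.06 -3.228
v 1.328 0.735 -3.094
v 0.712 -0.135 -4.286
v 0.475 0.66 -4.152
v 1.251 0.494 -4.431
v 1.778 0.54 -3.777
v 0.262 0.06 -3.603
v 0.789 0.106 -2.949
f 2 1 4
f 2 4 3
f 4 1 5
f 4 5 3
f 5 1 6
f 5 6 3
f 6 1 7
f 6 7 3
f 7 1 8
f 7 8 3
f 8 1 9
f 8 9 3
f 9 1 10
f 9 10 3
f 10 1 11
f 10 11 3
f 11 1 12
f 11 12 3
f 12 1 13
f 12 13 3
f 13 1 14
f 13 14 3
f 14 1 15
f 14 15 3
f 15 1 16
f 15 16 3
f 16 1 2
f 16 2 3
f 18 17 20
f 18 20 19
f 20 17 21
f 20 21 19
f 21 17 22
f 21 22 19
f 22 17 23
f 22 23 19
f 23 17 24
f 23 24 19
f 24 17 25
f 24 25 19
f 25 17 26
f 25 26 19
f 26 17 27
f 26 27 19
f 27 17 28
f 27 28 19
f 28 17 29
f 28 29 19
f 29 17 18
f 29 18 19
f 30 41 35
f 30 35 31
f 30 31 37
f 30 37 40
f 30 40 41
f 31 35 39
f 35 41 34
f 41 40 32
f 40 37 36
f 37 31 38
f 33 39 34
f 33 34 32
f 33 32 36
f 33 36 38
f 33 38 39
f 34 39 35
f 32 34 41
f 36 32 40
f 38 36 37
f 39 38 31



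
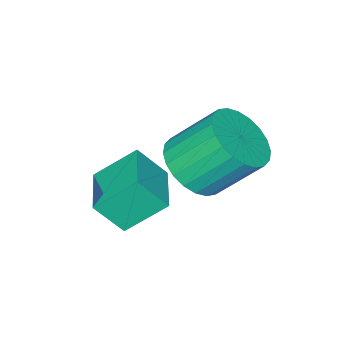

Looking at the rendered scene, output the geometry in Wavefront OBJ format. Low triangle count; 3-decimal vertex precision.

v 0.379 3.428 -3.042
v 0.999 2.974 -2.371
v 0.321 3.978 -1.067
v -0.299 4.432 -1.738
v 1.224 3.281 -2.49
v 0.546 4.284 -1.185
v 1.32 3.609 -2.693
v 0.642 4.613 -1.388
v 1.273 3.91 -2.949
v 0.595 4.914 -1.644
v 1.09 4.138 -3.219
v 0.412 5.142 -1.914
v 0.798 4.258 -3.462
v 0.121 5.261 -2.158
v 0.443 4.251 -3.642
v -0.234 5.255 -2.337
v 0.078 4.119 -3.73
v -0.599 5.123 -2.425
v -0.241 3.882 -3.713
v -0.919 4.886 -2.409
v -0.466 3.576 -3.595
v -1.144 4.579 -2.29
v -0.562 3.247 -3.392
v -1.24 4.251 -2.087
v -0.515 2.946 -3.136
v -1.193 3.95 -1.831
v -0.332 2.718 -2.866
v -1.01 3.722 -1.561
v -0.041 2.599 -2.622
v -0.718 3.602 -1.318
v 0.314 2.605 -2.443
v -0.363 3.609 -1.138
v 0.679 2.737 -2.355
v 0.002 3.741 -1.05
v 1.35 1.922 -4.601
v 0.528 2.694 -3.658
v 2.482 3.005 -4.499
v 1.66 3.776 -3.556
v 1.84 1.324 -3.684
v 1.018 2.095 -2.741
v 2.972 2.406 -3.582
v 2.15 3.178 -2.639
f 2 1 5
f 2 5 3
f 3 5 6
f 3 6 4
f 5 1 7
f 5 7 6
f 6 7 8
f 6 8 4
f 7 1 9
f 7 9 8
f 8 9 10
f 8 10 4
f 9 1 11
f 9 11 10
f 10 11 12
f 10 12 4
f 11 1 13
f 11 13 12
f 12 13 14
f 12 14 4
f 13 1 15
f 13 15 14
f 14 15 16
f 14 16 4
f 15 1 17
f 15 17 16
f 16 17 18
f 16 18 4
f 17 1 19
f 17 19 18
f 18 19 20
f 18 20 4
f 19 1 21
f 19 21 20
f 20 21 22
f 20 22 4
f 21 1 23
f 21 23 22
f 22 23 24
f 22 24 4
f 23 1 25
f 23 25 24
f 24 25 26
f 24 26 4
f 25 1 27
f 25 27 26
f 26 27 28
f 26 28 4
f 27 1 29
f 27 29 28
f 28 29 30
f 28 30 4
f 29 1 31
f 29 31 30
f 30 31 32
f 30 32 4
f 31 1 33
f 31 33 32
f 32 33 34
f 32 34 4
f 33 1 2
f 33 2 34
f 34 2 3
f 34 3 4
f 36 38 35
f 39 36 35
f 35 38 37
f 37 39 35
f 36 42 38
f 40 36 39
f 40 42 36
f 38 42 37
f 41 39 37
f 37 42 41
f 41 40 39
f 42 40 41



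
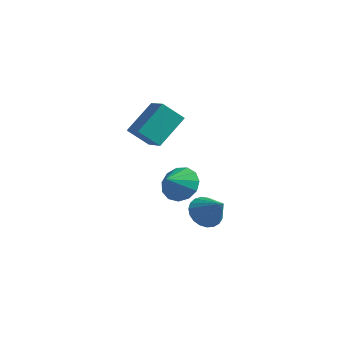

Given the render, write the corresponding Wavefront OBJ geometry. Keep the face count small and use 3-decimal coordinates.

v -1.99 -1.775 0.411
v -0.924 -1.935 0.355
v -2.11 -2.865 1.249
v -1.016 -1.562 0.827
v -1.418 -1.257 1.167
v -2.002 -1.116 1.268
v -2.582 -1.185 1.096
v -2.974 -1.44 0.707
v -3.053 -1.802 0.224
v -2.796 -2.155 -0.199
v -2.282 -2.388 -0.429
v -1.676 -2.425 -0.391
v -1.169 -2.257 -0.099
v -1.69 0.124 -2.455
v -1.055 -0.129 -3.186
v -0.45 -0.204 -1.265
v -0.985 0.279 -3.147
v -1.037 0.66 -2.989
v -1.201 0.949 -2.738
v -1.45 1.094 -2.439
v -1.741 1.072 -2.142
v -2.023 0.886 -1.9
v -2.247 0.567 -1.753
v -2.375 0.173 -1.728
v -2.385 -0.231 -1.829
v -2.274 -0.573 -2.038
v -2.063 -0.794 -2.319
v -1.787 -0.857 -2.624
v -1.494 -0.751 -2.899
v -1.236 -0.493 -3.098
v -5.164 -1.712 3.233
v -4.808 -0.061 4.547
v -4.287 -1.091 2.215
v -3.931 0.56 3.529
v -4.029 -2.4 3.791
v -3.673 -0.749 5.105
v -3.152 -1.779 2.773
v -2.796 -0.128 4.087
f 2 1 4
f 2 4 3
f 4 1 5
f 4 5 3
f 5 1 6
f 5 6 3
f 6 1 7
f 6 7 3
f 7 1 8
f 7 8 3
f 8 1 9
f 8 9 3
f 9 1 10
f 9 10 3
f 10 1 11
f 10 11 3
f 11 1 12
f 11 12 3
f 12 1 13
f 12 13 3
f 13 1 2
f 13 2 3
f 15 14 17
f 15 17 16
f 17 14 18
f 17 18 16
f 18 14 19
f 18 19 16
f 19 14 20
f 19 20 16
f 20 14 21
f 20 21 16
f 21 14 22
f 21 22 16
f 22 14 23
f 22 23 16
f 23 14 24
f 23 24 16
f 24 14 25
f 24 25 16
f 25 14 26
f 25 26 16
f 26 14 27
f 26 27 16
f 27 14 28
f 27 28 16
f 28 14 29
f 28 29 16
f 29 14 30
f 29 30 16
f 30 14 15
f 30 15 16
f 32 34 31
f 35 32 31
f 31 34 33
f 33 35 31
f 32 38 34
f 36 32 35
f 36 38 32
f 34 38 33
f 37 35 33
f 33 38 37
f 37 36 35
f 38 36 37



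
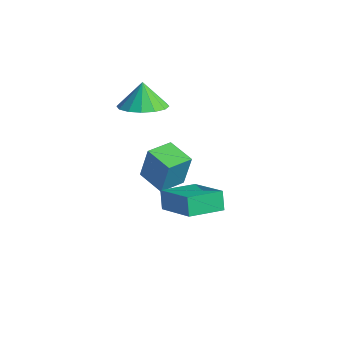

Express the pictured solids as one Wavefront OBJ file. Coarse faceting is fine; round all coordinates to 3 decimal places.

v -0.727 -0.189 0.906
v 0.882 -0.422 1.767
v -0.362 1.19 0.596
v 1.247 0.957 1.458
v -0.387 -0.437 0.202
v 1.222 -0.67 1.064
v -0.022 0.942 -0.107
v 1.587 0.709 0.754
v -4.067 1.904 -1.814
v -3.84 2.11 -0.356
v -4.025 3.061 -1.984
v -3.798 3.267 -0.525
v -2.842 1.833 -1.995
v -2.615 2.039 -0.536
v -2.8 2.99 -2.164
v -2.573 3.196 -0.706
v -3.612 1.677 2.734
v -3.002 1.036 3.131
v -3.948 1.983 3.746
v -2.736 1.46 3.091
v -2.705 1.942 2.955
v -2.917 2.353 2.76
v -3.315 2.583 2.557
v -3.793 2.57 2.403
v -4.222 2.317 2.337
v -4.487 1.893 2.377
v -4.518 1.411 2.513
v -4.306 1 2.708
v -3.908 0.77 2.91
v -3.43 0.783 3.065
f 2 4 1
f 5 2 1
f 1 4 3
f 3 5 1
f 2 8 4
f 6 2 5
f 6 8 2
f 4 8 3
f 7 5 3
f 3 8 7
f 7 6 5
f 8 6 7
f 10 12 9
f 13 10 9
f 9 12 11
f 11 13 9
f 10 16 12
f 14 10 13
f 14 16 10
f 12 16 11
f 15 13 11
f 11 16 15
f 15 14 13
f 16 14 15
f 18 17 20
f 18 20 19
f 20 17 21
f 20 21 19
f 21 17 22
f 21 22 19
f 22 17 23
f 22 23 19
f 23 17 24
f 23 24 19
f 24 17 25
f 24 25 19
f 25 17 26
f 25 26 19
f 26 17 27
f 26 27 19
f 27 17 28
f 27 28 19
f 28 17 29
f 28 29 19
f 29 17 30
f 29 30 19
f 30 17 18
f 30 18 19



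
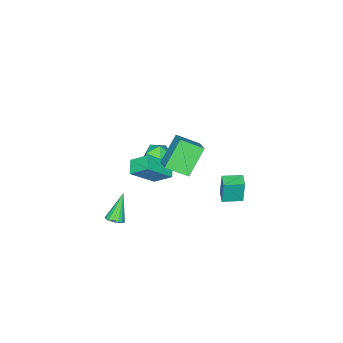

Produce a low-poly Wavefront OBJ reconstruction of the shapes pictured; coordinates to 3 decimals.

v 2.457 -1.481 0.788
v 1.748 -2.047 1.185
v 2.109 -0.419 1.68
v 1.401 -0.984 2.078
v 3.759 -2.176 2.122
v 3.051 -2.741 2.52
v 3.412 -1.113 3.015
v 2.703 -1.679 3.412
v 4.048 -3.177 -2.874
v 4.357 -3.687 -2.745
v 2.972 -3.423 -1.266
v 4.509 -3.477 -2.611
v 4.556 -3.199 -2.537
v 4.486 -2.915 -2.54
v 4.316 -2.692 -2.62
v 4.085 -2.58 -2.758
v 3.845 -2.604 -2.922
v 3.651 -2.76 -3.076
v 3.549 -3.012 -3.183
v 3.56 -3.301 -3.219
v 3.684 -3.562 -3.176
v 3.891 -3.735 -3.064
v 4.134 -3.78 -2.908
v 0.079 -3.075 0.02
v 0.43 -3.582 -0.712
v -1.29 -3.778 -0.148
v -0.939 -4.285 -0.88
v -0.629 -4.452 0.009
v 0.217 -4.017 0.114
v -1.077 -3.343 -0.974
v -0.231 -2.908 -0.869
v -0.285 -3.747 -1.326
v -0.008 -4.433 -0.718
v -0.852 -2.927 -0.142
v -0.575 -3.613 0.466
v 1.719 0.171 2.348
v 0.316 0.141 3.857
v 2.443 1.105 3.04
v 1.041 1.075 4.549
v 2.499 -0.955 3.051
v 1.097 -0.985 4.56
v 3.224 -0.021 3.743
v 1.821 -0.051 5.252
v -4.008 -0.084 -4.551
v -4.031 0.003 -2.803
v -3.402 0.541 -4.574
v -3.426 0.627 -2.826
v -3.074 -0.987 -4.494
v -3.098 -0.901 -2.746
v -2.469 -0.363 -4.517
v -2.492 -0.276 -2.769
f 2 4 1
f 5 2 1
f 1 4 3
f 3 5 1
f 2 8 4
f 6 2 5
f 6 8 2
f 4 8 3
f 7 5 3
f 3 8 7
f 7 6 5
f 8 6 7
f 10 9 12
f 10 12 11
f 12 9 13
f 12 13 11
f 13 9 14
f 13 14 11
f 14 9 15
f 14 15 11
f 15 9 16
f 15 16 11
f 16 9 17
f 16 17 11
f 17 9 18
f 17 18 11
f 18 9 19
f 18 19 11
f 19 9 20
f 19 20 11
f 20 9 21
f 20 21 11
f 21 9 22
f 21 22 11
f 22 9 23
f 22 23 11
f 23 9 10
f 23 10 11
f 24 35 29
f 24 29 25
f 24 25 31
f 24 31 34
f 24 34 35
f 25 29 33
f 29 35 28
f 35 34 26
f 34 31 30
f 31 25 32
f 27 33 28
f 27 28 26
f 27 26 30
f 27 30 32
f 27 32 33
f 28 33 29
f 26 28 35
f 30 26 34
f 32 30 31
f 33 32 25
f 37 39 36
f 40 37 36
f 36 39 38
f 38 40 36
f 37 43 39
f 41 37 40
f 41 43 37
f 39 43 38
f 42 40 38
f 38 43 42
f 42 41 40
f 43 41 42
f 45 47 44
f 48 45 44
f 44 47 46
f 46 48 44
f 45 51 47
f 49 45 48
f 49 51 45
f 47 51 46
f 50 48 46
f 46 51 50
f 50 49 48
f 51 49 50



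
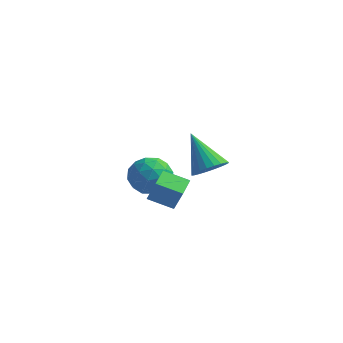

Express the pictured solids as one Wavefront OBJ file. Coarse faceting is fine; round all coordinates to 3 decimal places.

v -1.248 4.303 -3.154
v -0.445 3.584 -3.341
v -2.335 2.976 -2.719
v -1.532 2.257 -2.906
v -1.469 2.936 -2.052
v -0.798 3.757 -2.32
v -1.982 2.803 -3.74
v -1.311 3.624 -4.008
v -0.899 2.658 -3.703
v -0.582 2.74 -2.66
v -2.198 3.82 -3.4
v -1.881 3.902 -2.357
v -0.751 4.06 -3.285
v -2.029 2.5 -2.775
v -1.992 2.899 -2.272
v -1.52 2.477 -2.382
v -0.959 4.161 -2.686
v -0.487 3.739 -2.796
v -1.089 3.358 -2.038
v -2.293 2.821 -3.264
v -1.821 2.399 -3.374
v -1.26 4.083 -3.678
v -0.788 3.661 -3.788
v -1.691 3.202 -4.022
v -0.546 3.093 -3.608
v -1.185 2.313 -3.353
v -1.449 2.634 -3.843
v -1.055 3.116 -4.001
v -0.36 3.141 -2.995
v -0.998 2.361 -2.74
v -0.962 2.761 -2.237
v -0.567 3.243 -2.395
v -0.626 2.597 -3.208
v -1.782 4.199 -3.32
v -2.42 3.419 -3.065
v -2.213 3.317 -3.665
v -1.818 3.799 -3.823
v -1.595 4.247 -2.707
v -2.234 3.467 -2.452
v -1.725 3.444 -2.059
v -1.331 3.926 -2.217
v -2.154 3.963 -2.852
v -0.392 1.149 -3.066
v 0.098 1.045 -1.921
v -0.609 2.221 -2.875
v -0.118 2.116 -1.73
v 0.758 1.464 -3.53
v 1.249 1.359 -2.385
v 0.542 2.535 -3.339
v 1.032 2.431 -2.194
v 3.971 -1.494 1.413
v 4.547 -1.683 1.965
v 2.789 -0.906 2.847
v 4.62 -1.379 1.9
v 4.595 -1.092 1.761
v 4.474 -0.866 1.569
v 4.277 -0.736 1.353
v 4.033 -0.721 1.147
v 3.78 -0.824 0.98
v 3.556 -1.03 0.88
v 3.395 -1.305 0.86
v 3.322 -1.61 0.925
v 3.348 -1.897 1.064
v 3.468 -2.123 1.256
v 3.666 -2.253 1.472
v 3.909 -2.267 1.679
v 4.162 -2.164 1.845
v 4.386 -1.959 1.946
f 1 38 17
f 38 12 41
f 17 41 6
f 38 41 17
f 1 17 13
f 17 6 18
f 13 18 2
f 17 18 13
f 1 13 22
f 13 2 23
f 22 23 8
f 13 23 22
f 1 22 34
f 22 8 37
f 34 37 11
f 22 37 34
f 1 34 38
f 34 11 42
f 38 42 12
f 34 42 38
f 2 18 29
f 18 6 32
f 29 32 10
f 18 32 29
f 6 41 19
f 41 12 40
f 19 40 5
f 41 40 19
f 12 42 39
f 42 11 35
f 39 35 3
f 42 35 39
f 11 37 36
f 37 8 24
f 36 24 7
f 37 24 36
f 8 23 28
f 23 2 25
f 28 25 9
f 23 25 28
f 4 30 16
f 30 10 31
f 16 31 5
f 30 31 16
f 4 16 14
f 16 5 15
f 14 15 3
f 16 15 14
f 4 14 21
f 14 3 20
f 21 20 7
f 14 20 21
f 4 21 26
f 21 7 27
f 26 27 9
f 21 27 26
f 4 26 30
f 26 9 33
f 30 33 10
f 26 33 30
f 5 31 19
f 31 10 32
f 19 32 6
f 31 32 19
f 3 15 39
f 15 5 40
f 39 40 12
f 15 40 39
f 7 20 36
f 20 3 35
f 36 35 11
f 20 35 36
f 9 27 28
f 27 7 24
f 28 24 8
f 27 24 28
f 10 33 29
f 33 9 25
f 29 25 2
f 33 25 29
f 44 46 43
f 47 44 43
f 43 46 45
f 45 47 43
f 44 50 46
f 48 44 47
f 48 50 44
f 46 50 45
f 49 47 45
f 45 50 49
f 49 48 47
f 50 48 49
f 52 51 54
f 52 54 53
f 54 51 55
f 54 55 53
f 55 51 56
f 55 56 53
f 56 51 57
f 56 57 53
f 57 51 58
f 57 58 53
f 58 51 59
f 58 59 53
f 59 51 60
f 59 60 53
f 60 51 61
f 60 61 53
f 61 51 62
f 61 62 53
f 62 51 63
f 62 63 53
f 63 51 64
f 63 64 53
f 64 51 65
f 64 65 53
f 65 51 66
f 65 66 53
f 66 51 67
f 66 67 53
f 67 51 68
f 67 68 53
f 68 51 52
f 68 52 53

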